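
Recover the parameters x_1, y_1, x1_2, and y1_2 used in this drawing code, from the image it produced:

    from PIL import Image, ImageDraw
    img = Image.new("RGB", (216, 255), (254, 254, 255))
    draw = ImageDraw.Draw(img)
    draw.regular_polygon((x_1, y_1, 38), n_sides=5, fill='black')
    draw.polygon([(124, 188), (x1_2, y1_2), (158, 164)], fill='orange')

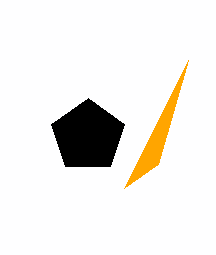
x_1 = 88
y_1 = 136
x1_2 = 188
y1_2 = 60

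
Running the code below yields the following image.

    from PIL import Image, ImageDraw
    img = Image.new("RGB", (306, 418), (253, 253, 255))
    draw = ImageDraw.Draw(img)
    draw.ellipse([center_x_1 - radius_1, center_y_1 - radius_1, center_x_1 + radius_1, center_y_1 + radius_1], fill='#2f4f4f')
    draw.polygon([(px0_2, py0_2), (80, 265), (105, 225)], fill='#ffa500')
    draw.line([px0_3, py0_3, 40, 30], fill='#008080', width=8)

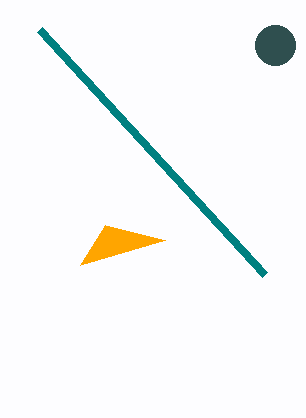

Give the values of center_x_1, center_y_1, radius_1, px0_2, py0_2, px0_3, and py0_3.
center_x_1 = 275
center_y_1 = 45
radius_1 = 20
px0_2 = 165
py0_2 = 240
px0_3 = 265
py0_3 = 275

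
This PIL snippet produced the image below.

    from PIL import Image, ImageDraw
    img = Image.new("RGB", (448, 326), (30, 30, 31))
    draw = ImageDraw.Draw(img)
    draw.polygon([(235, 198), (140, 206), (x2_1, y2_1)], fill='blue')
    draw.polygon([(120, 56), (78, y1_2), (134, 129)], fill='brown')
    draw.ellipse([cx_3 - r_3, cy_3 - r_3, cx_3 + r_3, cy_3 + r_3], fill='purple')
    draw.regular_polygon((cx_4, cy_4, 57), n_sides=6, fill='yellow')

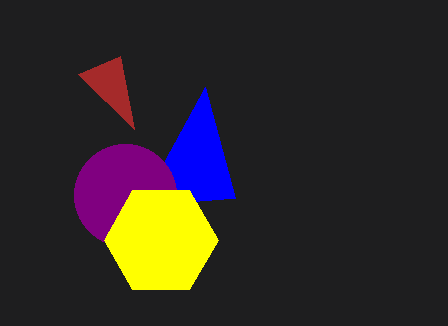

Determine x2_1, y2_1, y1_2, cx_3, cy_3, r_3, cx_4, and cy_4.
x2_1 = 205, y2_1 = 87, y1_2 = 74, cx_3 = 125, cy_3 = 195, r_3 = 51, cx_4 = 161, cy_4 = 240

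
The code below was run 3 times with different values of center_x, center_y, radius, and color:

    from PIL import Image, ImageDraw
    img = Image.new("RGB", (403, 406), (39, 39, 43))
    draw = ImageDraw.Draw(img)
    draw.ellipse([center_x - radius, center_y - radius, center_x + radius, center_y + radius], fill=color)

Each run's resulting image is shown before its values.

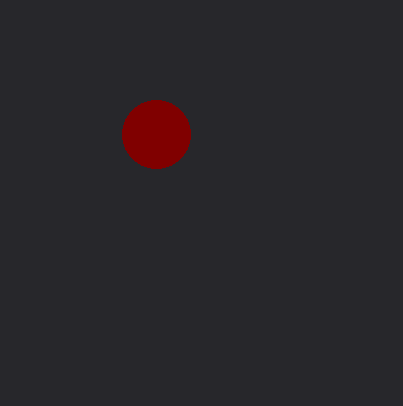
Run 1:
center_x = 156, center_y = 134, radius = 34, color = 'maroon'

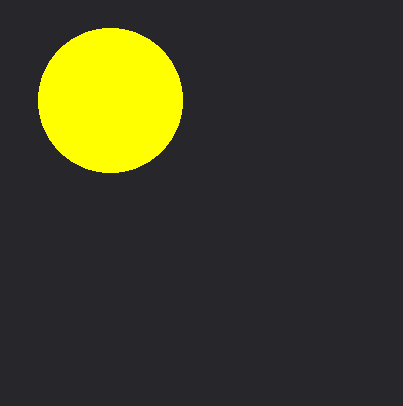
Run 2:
center_x = 110
center_y = 100
radius = 72
color = 'yellow'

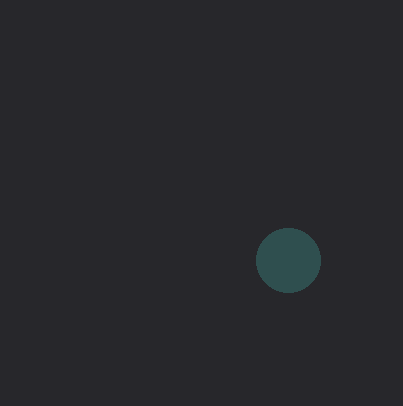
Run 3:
center_x = 288
center_y = 260
radius = 32
color = 'darkslategray'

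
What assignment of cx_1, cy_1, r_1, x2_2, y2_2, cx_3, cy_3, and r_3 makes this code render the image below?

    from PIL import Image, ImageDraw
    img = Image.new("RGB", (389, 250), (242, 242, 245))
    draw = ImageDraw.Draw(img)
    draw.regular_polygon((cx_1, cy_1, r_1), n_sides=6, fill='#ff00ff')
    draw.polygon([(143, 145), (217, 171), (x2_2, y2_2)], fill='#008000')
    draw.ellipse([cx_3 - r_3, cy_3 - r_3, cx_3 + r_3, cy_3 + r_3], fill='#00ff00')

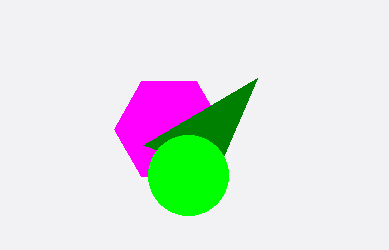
cx_1 = 169; cy_1 = 129; r_1 = 55; x2_2 = 257; y2_2 = 78; cx_3 = 188; cy_3 = 175; r_3 = 40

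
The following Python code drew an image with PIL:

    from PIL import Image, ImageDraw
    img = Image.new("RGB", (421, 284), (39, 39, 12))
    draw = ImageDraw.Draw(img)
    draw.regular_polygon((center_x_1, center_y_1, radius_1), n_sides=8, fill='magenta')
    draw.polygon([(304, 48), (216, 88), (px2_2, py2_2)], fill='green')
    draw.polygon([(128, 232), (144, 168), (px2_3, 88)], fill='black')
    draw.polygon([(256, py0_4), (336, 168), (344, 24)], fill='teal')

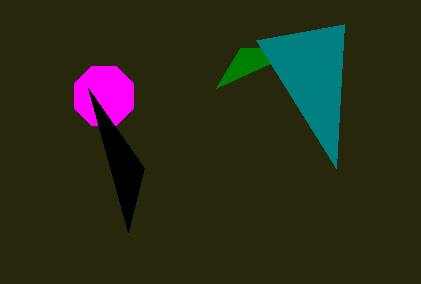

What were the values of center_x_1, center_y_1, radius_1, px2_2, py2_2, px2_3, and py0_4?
center_x_1 = 104, center_y_1 = 96, radius_1 = 32, px2_2 = 240, py2_2 = 48, px2_3 = 88, py0_4 = 40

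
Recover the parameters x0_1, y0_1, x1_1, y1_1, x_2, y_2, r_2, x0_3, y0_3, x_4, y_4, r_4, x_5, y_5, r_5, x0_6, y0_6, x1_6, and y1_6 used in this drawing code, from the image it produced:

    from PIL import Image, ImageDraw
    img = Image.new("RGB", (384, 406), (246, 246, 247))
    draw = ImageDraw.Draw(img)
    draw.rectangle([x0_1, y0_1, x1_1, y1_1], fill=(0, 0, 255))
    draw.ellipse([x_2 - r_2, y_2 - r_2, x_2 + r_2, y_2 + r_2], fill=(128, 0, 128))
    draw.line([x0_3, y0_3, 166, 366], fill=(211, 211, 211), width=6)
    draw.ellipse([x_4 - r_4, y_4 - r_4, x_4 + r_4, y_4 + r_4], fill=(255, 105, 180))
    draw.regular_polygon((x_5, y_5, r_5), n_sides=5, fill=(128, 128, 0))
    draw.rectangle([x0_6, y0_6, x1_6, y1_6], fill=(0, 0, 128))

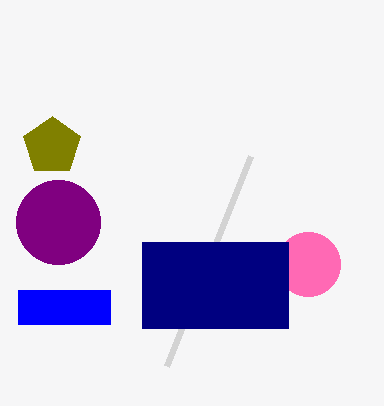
x0_1 = 18, y0_1 = 290, x1_1 = 110, y1_1 = 324, x_2 = 58, y_2 = 222, r_2 = 42, x0_3 = 250, y0_3 = 156, x_4 = 308, y_4 = 264, r_4 = 32, x_5 = 52, y_5 = 146, r_5 = 30, x0_6 = 142, y0_6 = 242, x1_6 = 288, y1_6 = 328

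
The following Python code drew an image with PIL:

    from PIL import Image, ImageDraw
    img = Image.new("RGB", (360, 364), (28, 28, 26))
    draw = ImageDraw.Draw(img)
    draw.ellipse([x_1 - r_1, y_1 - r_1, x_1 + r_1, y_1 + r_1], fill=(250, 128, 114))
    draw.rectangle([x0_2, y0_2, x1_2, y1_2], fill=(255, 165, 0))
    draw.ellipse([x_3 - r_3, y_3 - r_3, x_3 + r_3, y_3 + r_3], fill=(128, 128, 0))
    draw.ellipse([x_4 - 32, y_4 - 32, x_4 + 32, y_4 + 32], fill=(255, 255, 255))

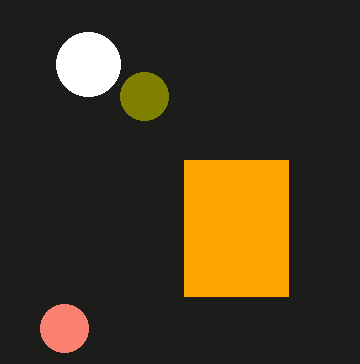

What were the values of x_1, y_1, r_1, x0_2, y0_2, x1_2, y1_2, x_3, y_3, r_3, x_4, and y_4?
x_1 = 64
y_1 = 328
r_1 = 24
x0_2 = 184
y0_2 = 160
x1_2 = 288
y1_2 = 296
x_3 = 144
y_3 = 96
r_3 = 24
x_4 = 88
y_4 = 64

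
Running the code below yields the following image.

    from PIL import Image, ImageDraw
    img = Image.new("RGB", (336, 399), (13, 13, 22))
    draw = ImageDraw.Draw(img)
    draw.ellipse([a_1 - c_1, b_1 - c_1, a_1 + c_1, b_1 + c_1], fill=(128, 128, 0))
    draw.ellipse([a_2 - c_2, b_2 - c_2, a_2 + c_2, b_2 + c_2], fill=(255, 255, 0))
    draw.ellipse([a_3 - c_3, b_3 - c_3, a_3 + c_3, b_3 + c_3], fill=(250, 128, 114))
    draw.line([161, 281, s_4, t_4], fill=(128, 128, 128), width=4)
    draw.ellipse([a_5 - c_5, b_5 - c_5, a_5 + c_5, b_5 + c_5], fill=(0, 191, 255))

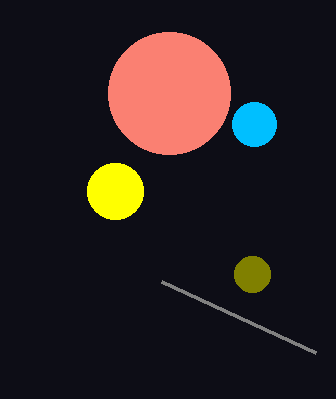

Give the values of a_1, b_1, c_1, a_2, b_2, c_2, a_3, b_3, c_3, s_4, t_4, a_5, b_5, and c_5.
a_1 = 252
b_1 = 274
c_1 = 18
a_2 = 115
b_2 = 191
c_2 = 28
a_3 = 169
b_3 = 93
c_3 = 61
s_4 = 315
t_4 = 352
a_5 = 254
b_5 = 124
c_5 = 22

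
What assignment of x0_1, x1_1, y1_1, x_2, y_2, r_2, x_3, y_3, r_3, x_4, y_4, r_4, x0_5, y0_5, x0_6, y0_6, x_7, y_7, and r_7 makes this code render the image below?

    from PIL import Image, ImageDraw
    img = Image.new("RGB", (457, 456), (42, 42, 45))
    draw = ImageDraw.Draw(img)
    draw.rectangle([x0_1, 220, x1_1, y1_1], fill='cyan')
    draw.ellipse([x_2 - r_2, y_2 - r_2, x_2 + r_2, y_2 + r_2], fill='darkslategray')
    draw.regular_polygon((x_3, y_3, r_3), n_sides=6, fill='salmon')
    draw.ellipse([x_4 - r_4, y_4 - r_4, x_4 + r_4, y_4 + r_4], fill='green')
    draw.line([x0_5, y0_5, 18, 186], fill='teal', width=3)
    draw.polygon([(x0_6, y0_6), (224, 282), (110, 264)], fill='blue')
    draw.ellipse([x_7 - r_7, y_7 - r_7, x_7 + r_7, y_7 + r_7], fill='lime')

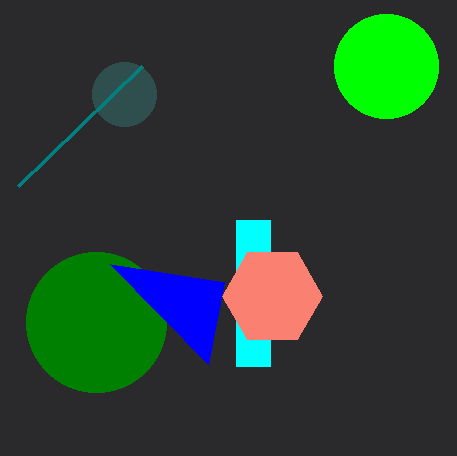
x0_1 = 236, x1_1 = 270, y1_1 = 366, x_2 = 124, y_2 = 94, r_2 = 32, x_3 = 272, y_3 = 296, r_3 = 50, x_4 = 96, y_4 = 322, r_4 = 70, x0_5 = 142, y0_5 = 66, x0_6 = 208, y0_6 = 364, x_7 = 386, y_7 = 66, r_7 = 52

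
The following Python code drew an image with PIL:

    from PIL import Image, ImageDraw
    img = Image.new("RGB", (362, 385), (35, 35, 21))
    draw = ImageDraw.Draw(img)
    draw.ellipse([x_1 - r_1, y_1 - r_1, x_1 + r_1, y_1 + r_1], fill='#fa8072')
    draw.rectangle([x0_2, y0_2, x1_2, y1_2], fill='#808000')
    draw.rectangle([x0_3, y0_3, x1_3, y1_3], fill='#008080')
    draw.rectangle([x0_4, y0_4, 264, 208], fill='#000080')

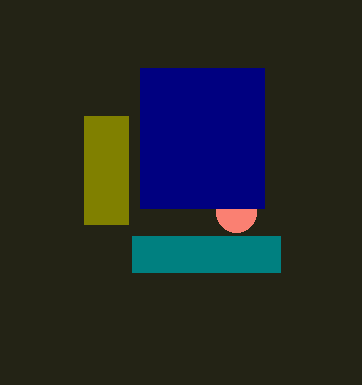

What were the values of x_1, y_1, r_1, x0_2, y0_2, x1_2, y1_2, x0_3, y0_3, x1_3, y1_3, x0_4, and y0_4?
x_1 = 236; y_1 = 212; r_1 = 20; x0_2 = 84; y0_2 = 116; x1_2 = 128; y1_2 = 224; x0_3 = 132; y0_3 = 236; x1_3 = 280; y1_3 = 272; x0_4 = 140; y0_4 = 68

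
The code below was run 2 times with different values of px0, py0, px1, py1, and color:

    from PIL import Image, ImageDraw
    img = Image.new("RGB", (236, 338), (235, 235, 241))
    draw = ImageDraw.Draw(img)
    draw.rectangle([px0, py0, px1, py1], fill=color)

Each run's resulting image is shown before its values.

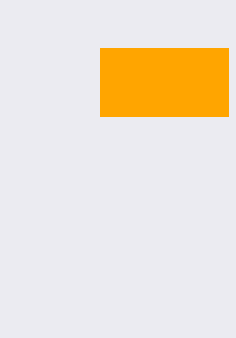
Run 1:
px0 = 100
py0 = 48
px1 = 228
py1 = 116
color = 'orange'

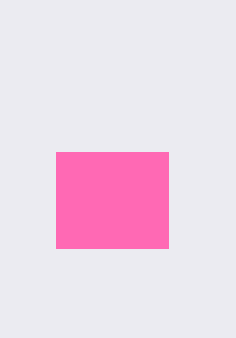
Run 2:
px0 = 56, py0 = 152, px1 = 168, py1 = 248, color = 'hotpink'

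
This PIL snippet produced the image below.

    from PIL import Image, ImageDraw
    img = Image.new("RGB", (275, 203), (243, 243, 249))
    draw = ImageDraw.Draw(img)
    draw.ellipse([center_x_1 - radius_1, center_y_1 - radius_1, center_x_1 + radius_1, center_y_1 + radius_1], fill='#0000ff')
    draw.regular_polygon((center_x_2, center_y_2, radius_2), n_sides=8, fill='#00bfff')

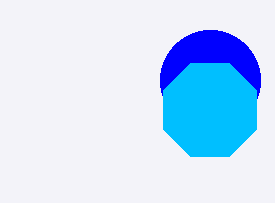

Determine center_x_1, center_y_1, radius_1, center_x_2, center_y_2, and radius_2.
center_x_1 = 210
center_y_1 = 80
radius_1 = 50
center_x_2 = 210
center_y_2 = 110
radius_2 = 50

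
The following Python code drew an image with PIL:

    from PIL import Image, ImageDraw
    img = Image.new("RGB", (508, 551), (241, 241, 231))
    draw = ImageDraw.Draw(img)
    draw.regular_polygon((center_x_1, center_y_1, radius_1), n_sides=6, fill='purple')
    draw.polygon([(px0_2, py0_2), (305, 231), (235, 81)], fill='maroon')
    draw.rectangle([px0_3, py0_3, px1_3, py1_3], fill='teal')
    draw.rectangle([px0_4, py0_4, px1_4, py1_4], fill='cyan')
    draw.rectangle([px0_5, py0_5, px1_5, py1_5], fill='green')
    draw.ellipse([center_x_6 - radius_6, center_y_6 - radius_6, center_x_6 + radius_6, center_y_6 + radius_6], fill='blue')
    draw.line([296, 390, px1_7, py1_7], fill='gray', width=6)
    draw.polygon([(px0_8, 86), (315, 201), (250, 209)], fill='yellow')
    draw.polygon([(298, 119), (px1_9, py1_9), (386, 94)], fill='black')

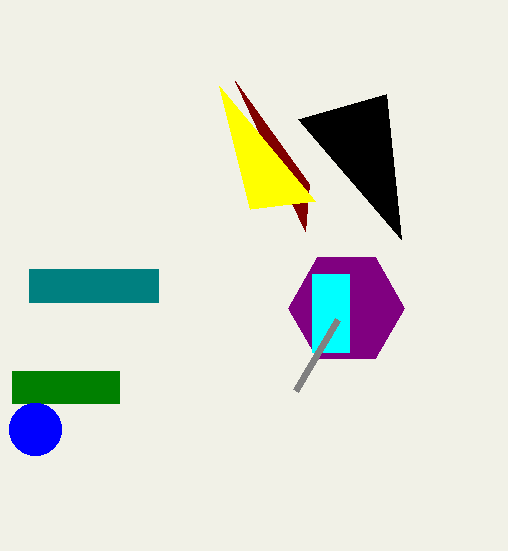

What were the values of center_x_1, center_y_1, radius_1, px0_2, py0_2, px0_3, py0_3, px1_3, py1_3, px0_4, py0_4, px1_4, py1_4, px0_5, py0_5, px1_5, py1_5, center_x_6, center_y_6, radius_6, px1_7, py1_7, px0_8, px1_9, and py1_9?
center_x_1 = 346, center_y_1 = 308, radius_1 = 58, px0_2 = 309, py0_2 = 184, px0_3 = 29, py0_3 = 269, px1_3 = 158, py1_3 = 302, px0_4 = 312, py0_4 = 274, px1_4 = 349, py1_4 = 352, px0_5 = 12, py0_5 = 371, px1_5 = 119, py1_5 = 403, center_x_6 = 35, center_y_6 = 429, radius_6 = 26, px1_7 = 338, py1_7 = 319, px0_8 = 219, px1_9 = 401, py1_9 = 239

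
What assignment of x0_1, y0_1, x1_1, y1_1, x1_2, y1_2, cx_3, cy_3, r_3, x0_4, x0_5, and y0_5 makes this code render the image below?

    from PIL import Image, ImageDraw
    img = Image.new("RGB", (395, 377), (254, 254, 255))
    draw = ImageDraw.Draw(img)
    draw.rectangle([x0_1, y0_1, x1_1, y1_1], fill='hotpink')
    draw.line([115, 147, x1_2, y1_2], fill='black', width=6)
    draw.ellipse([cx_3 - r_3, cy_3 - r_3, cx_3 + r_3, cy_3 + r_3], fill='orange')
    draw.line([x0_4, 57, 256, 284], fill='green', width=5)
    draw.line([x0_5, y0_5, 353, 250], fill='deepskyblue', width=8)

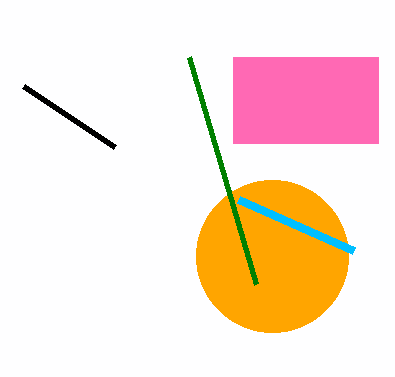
x0_1 = 233
y0_1 = 57
x1_1 = 378
y1_1 = 143
x1_2 = 24
y1_2 = 86
cx_3 = 272
cy_3 = 256
r_3 = 76
x0_4 = 189
x0_5 = 238
y0_5 = 199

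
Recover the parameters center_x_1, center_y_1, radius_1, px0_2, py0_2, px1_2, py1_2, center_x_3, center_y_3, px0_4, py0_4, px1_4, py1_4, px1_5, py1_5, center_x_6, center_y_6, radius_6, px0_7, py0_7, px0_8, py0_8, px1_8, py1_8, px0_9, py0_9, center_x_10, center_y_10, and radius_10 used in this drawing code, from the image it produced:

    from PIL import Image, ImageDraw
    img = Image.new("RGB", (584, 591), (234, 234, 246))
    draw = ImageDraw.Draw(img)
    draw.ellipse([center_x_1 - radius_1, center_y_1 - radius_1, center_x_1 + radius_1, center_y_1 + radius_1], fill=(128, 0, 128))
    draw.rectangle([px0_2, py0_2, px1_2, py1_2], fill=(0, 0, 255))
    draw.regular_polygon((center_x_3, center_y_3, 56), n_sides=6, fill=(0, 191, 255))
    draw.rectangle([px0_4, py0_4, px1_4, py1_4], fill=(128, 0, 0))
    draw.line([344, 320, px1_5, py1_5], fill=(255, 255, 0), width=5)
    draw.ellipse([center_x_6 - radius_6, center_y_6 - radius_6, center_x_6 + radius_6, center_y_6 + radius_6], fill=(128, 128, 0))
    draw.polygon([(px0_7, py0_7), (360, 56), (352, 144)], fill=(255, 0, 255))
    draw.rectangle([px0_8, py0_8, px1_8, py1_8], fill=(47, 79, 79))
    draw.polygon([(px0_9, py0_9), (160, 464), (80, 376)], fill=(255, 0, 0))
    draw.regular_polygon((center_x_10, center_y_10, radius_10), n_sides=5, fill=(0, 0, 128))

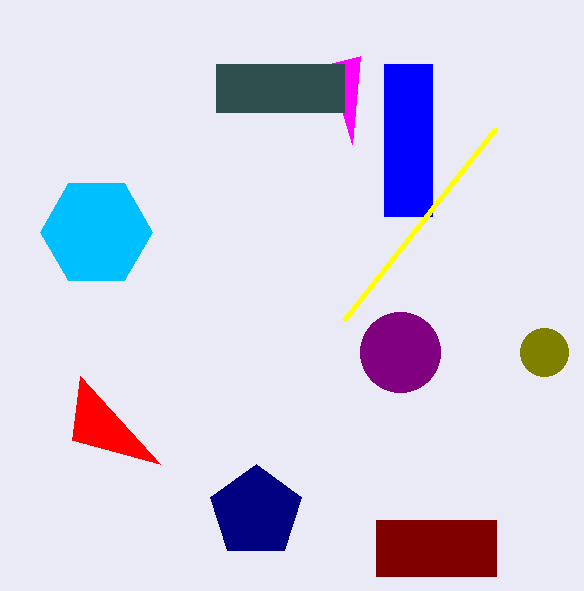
center_x_1 = 400
center_y_1 = 352
radius_1 = 40
px0_2 = 384
py0_2 = 64
px1_2 = 432
py1_2 = 216
center_x_3 = 96
center_y_3 = 232
px0_4 = 376
py0_4 = 520
px1_4 = 496
py1_4 = 576
px1_5 = 496
py1_5 = 128
center_x_6 = 544
center_y_6 = 352
radius_6 = 24
px0_7 = 328
py0_7 = 64
px0_8 = 216
py0_8 = 64
px1_8 = 344
py1_8 = 112
px0_9 = 72
py0_9 = 440
center_x_10 = 256
center_y_10 = 512
radius_10 = 48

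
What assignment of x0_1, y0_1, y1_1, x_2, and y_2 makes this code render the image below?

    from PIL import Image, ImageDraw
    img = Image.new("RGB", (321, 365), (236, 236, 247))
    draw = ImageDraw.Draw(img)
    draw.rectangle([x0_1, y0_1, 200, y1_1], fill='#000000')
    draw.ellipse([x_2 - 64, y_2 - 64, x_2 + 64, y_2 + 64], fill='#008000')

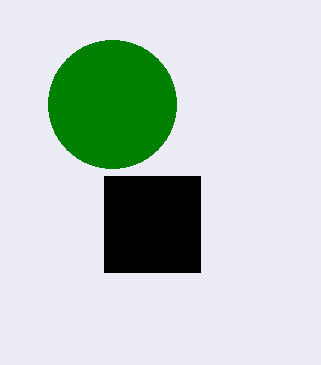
x0_1 = 104
y0_1 = 176
y1_1 = 272
x_2 = 112
y_2 = 104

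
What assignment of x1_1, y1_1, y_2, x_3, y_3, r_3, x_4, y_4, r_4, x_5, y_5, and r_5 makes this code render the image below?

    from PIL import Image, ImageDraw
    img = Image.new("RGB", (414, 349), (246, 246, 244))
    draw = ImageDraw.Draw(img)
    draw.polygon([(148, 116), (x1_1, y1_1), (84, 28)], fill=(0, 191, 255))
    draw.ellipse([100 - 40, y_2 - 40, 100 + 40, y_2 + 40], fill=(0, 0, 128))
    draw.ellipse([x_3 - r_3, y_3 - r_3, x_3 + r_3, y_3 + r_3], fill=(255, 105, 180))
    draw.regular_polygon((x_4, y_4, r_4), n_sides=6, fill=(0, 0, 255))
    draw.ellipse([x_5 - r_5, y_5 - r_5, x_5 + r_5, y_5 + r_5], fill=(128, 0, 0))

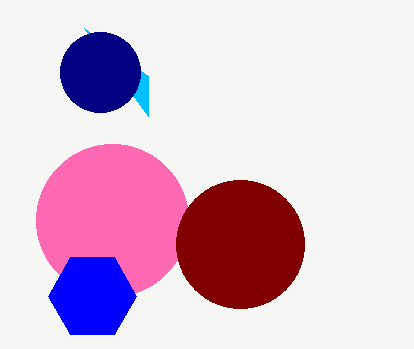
x1_1 = 148
y1_1 = 76
y_2 = 72
x_3 = 112
y_3 = 220
r_3 = 76
x_4 = 92
y_4 = 296
r_4 = 44
x_5 = 240
y_5 = 244
r_5 = 64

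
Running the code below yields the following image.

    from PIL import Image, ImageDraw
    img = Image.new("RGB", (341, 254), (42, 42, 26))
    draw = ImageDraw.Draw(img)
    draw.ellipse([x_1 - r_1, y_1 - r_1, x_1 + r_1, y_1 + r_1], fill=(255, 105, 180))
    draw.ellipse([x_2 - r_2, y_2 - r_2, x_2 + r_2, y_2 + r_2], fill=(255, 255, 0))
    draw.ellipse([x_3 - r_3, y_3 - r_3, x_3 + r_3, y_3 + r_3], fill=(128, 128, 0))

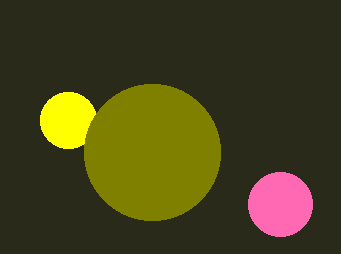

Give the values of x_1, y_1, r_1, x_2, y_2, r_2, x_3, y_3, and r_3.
x_1 = 280, y_1 = 204, r_1 = 32, x_2 = 68, y_2 = 120, r_2 = 28, x_3 = 152, y_3 = 152, r_3 = 68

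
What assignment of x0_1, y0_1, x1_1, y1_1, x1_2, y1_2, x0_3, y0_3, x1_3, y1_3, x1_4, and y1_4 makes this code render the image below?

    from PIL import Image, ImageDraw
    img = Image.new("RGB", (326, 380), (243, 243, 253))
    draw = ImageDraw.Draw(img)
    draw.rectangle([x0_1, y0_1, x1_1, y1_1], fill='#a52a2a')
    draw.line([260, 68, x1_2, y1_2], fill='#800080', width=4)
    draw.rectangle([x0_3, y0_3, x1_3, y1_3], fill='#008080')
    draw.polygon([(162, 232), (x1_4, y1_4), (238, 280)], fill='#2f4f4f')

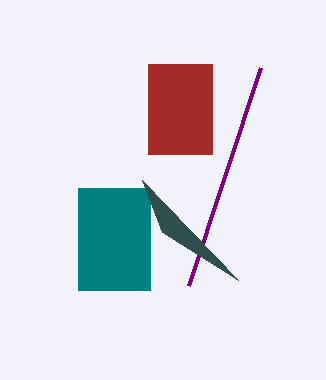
x0_1 = 148; y0_1 = 64; x1_1 = 212; y1_1 = 154; x1_2 = 188; y1_2 = 286; x0_3 = 78; y0_3 = 188; x1_3 = 150; y1_3 = 290; x1_4 = 142; y1_4 = 180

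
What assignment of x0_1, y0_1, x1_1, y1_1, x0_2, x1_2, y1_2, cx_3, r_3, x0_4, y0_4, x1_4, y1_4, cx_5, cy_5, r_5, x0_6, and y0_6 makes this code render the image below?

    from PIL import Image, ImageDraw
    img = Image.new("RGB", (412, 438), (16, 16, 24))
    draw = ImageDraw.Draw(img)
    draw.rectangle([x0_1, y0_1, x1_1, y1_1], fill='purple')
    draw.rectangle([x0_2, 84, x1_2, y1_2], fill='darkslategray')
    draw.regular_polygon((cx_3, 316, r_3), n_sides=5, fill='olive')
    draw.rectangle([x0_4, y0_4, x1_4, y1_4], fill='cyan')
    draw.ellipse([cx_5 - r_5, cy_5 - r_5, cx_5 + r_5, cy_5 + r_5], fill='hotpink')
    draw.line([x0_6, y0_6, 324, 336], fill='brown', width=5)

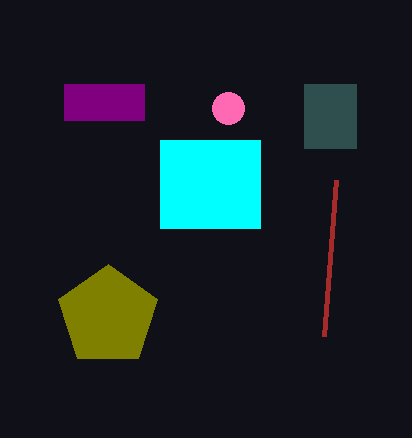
x0_1 = 64, y0_1 = 84, x1_1 = 144, y1_1 = 120, x0_2 = 304, x1_2 = 356, y1_2 = 148, cx_3 = 108, r_3 = 52, x0_4 = 160, y0_4 = 140, x1_4 = 260, y1_4 = 228, cx_5 = 228, cy_5 = 108, r_5 = 16, x0_6 = 336, y0_6 = 180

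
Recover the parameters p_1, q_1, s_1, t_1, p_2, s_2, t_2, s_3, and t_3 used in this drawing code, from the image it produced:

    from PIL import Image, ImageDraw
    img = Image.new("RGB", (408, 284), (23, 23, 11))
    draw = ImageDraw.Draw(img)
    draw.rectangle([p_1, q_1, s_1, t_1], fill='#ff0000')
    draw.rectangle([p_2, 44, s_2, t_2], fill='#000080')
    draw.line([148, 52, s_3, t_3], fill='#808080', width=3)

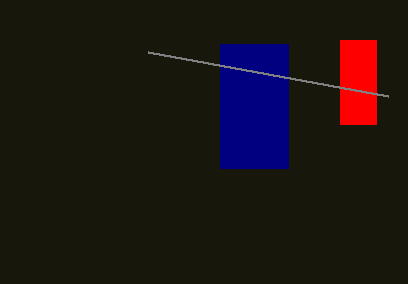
p_1 = 340
q_1 = 40
s_1 = 376
t_1 = 124
p_2 = 220
s_2 = 288
t_2 = 168
s_3 = 388
t_3 = 96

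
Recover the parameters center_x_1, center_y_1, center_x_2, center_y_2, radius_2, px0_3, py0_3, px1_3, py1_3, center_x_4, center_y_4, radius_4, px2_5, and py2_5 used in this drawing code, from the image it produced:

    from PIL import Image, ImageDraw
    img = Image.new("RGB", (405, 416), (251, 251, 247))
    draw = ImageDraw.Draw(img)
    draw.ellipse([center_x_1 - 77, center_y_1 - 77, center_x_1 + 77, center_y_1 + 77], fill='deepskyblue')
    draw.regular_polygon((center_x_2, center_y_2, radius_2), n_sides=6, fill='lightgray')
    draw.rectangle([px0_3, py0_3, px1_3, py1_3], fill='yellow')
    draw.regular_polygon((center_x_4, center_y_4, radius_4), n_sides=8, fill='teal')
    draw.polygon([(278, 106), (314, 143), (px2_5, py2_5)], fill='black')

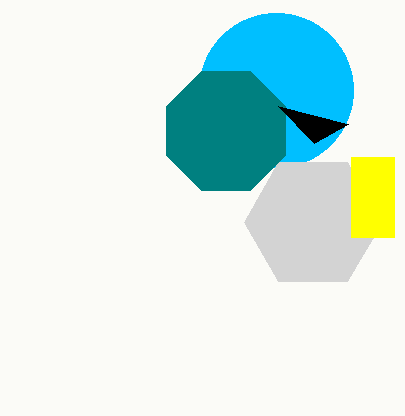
center_x_1 = 276; center_y_1 = 90; center_x_2 = 313; center_y_2 = 222; radius_2 = 69; px0_3 = 351; py0_3 = 157; px1_3 = 394; py1_3 = 237; center_x_4 = 226; center_y_4 = 131; radius_4 = 64; px2_5 = 348; py2_5 = 124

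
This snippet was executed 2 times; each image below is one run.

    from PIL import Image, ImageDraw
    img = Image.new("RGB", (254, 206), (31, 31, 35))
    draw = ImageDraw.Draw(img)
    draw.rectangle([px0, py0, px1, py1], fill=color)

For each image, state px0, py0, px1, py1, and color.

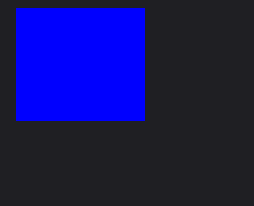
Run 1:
px0 = 16
py0 = 8
px1 = 144
py1 = 120
color = 'blue'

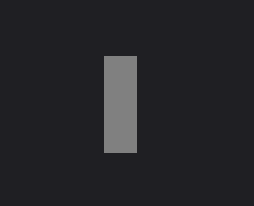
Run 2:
px0 = 104
py0 = 56
px1 = 136
py1 = 152
color = 'gray'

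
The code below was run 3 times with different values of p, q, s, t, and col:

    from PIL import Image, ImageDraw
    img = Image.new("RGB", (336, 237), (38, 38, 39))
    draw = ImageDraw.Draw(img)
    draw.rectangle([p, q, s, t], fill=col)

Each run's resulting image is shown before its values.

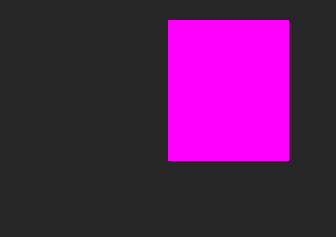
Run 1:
p = 168; q = 20; s = 288; t = 160; col = 'magenta'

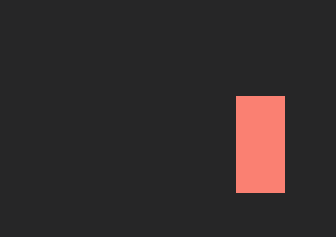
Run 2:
p = 236, q = 96, s = 284, t = 192, col = 'salmon'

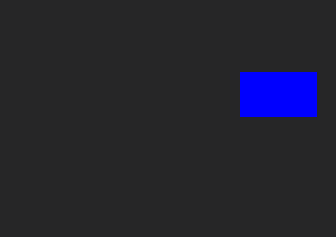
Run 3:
p = 240; q = 72; s = 316; t = 116; col = 'blue'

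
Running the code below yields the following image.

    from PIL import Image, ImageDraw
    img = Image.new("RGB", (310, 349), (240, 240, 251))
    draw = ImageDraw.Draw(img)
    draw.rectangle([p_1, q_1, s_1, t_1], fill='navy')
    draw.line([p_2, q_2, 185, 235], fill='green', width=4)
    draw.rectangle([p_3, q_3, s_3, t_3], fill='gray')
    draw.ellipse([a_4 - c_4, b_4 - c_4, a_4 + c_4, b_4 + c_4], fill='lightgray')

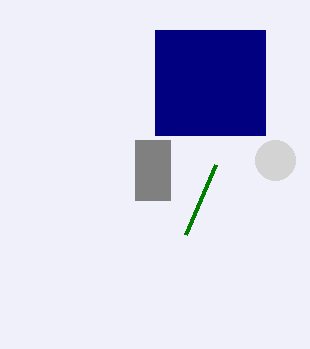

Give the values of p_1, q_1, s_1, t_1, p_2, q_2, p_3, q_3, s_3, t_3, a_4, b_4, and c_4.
p_1 = 155, q_1 = 30, s_1 = 265, t_1 = 135, p_2 = 215, q_2 = 165, p_3 = 135, q_3 = 140, s_3 = 170, t_3 = 200, a_4 = 275, b_4 = 160, c_4 = 20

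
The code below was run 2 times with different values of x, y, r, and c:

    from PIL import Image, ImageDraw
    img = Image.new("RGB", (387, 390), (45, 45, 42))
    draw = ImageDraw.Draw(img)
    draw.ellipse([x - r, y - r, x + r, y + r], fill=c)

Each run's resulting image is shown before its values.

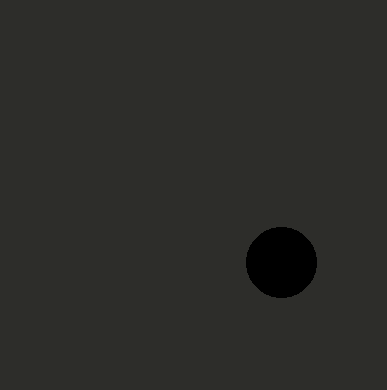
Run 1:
x = 281
y = 262
r = 35
c = 'black'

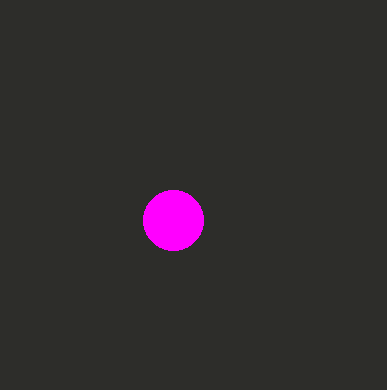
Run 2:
x = 173, y = 220, r = 30, c = 'magenta'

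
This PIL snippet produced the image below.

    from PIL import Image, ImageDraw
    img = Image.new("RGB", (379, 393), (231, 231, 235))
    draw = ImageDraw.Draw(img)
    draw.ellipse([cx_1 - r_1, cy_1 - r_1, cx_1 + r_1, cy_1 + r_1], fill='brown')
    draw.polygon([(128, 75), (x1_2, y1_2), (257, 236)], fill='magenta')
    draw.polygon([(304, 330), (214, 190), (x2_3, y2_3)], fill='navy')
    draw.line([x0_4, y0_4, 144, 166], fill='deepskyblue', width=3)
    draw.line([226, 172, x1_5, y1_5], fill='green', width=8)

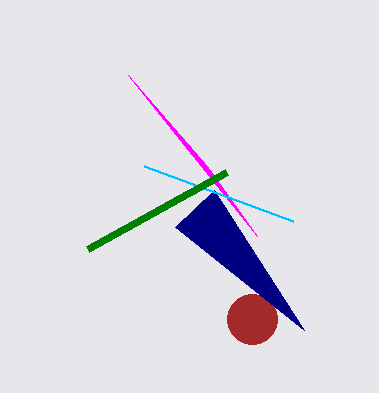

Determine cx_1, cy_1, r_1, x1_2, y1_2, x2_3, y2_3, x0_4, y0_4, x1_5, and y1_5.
cx_1 = 252, cy_1 = 319, r_1 = 25, x1_2 = 207, y1_2 = 166, x2_3 = 175, y2_3 = 227, x0_4 = 293, y0_4 = 221, x1_5 = 87, y1_5 = 249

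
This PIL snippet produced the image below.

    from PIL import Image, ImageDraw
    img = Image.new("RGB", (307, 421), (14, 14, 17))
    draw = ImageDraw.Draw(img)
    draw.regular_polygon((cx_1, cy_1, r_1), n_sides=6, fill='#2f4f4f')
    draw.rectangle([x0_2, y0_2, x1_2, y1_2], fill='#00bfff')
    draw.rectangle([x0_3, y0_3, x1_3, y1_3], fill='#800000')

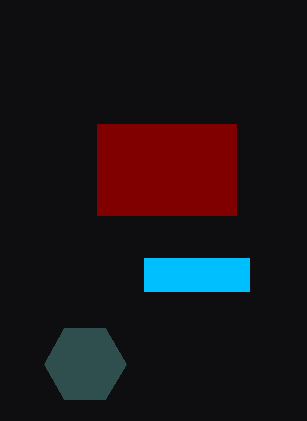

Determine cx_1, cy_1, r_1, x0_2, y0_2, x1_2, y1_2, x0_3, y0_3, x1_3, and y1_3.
cx_1 = 85
cy_1 = 364
r_1 = 41
x0_2 = 144
y0_2 = 258
x1_2 = 249
y1_2 = 291
x0_3 = 97
y0_3 = 124
x1_3 = 236
y1_3 = 215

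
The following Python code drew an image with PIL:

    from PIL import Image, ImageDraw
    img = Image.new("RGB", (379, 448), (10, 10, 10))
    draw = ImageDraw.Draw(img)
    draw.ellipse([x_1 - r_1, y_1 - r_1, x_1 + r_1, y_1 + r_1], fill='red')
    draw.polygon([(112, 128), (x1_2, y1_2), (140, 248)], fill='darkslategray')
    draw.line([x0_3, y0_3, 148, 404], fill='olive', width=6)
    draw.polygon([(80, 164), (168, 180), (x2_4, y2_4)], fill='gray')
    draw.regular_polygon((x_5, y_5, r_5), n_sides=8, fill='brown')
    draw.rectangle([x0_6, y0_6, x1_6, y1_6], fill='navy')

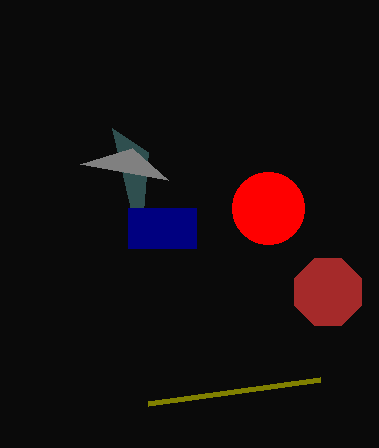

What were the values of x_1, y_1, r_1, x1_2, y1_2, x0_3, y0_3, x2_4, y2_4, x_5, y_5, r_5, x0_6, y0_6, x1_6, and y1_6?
x_1 = 268, y_1 = 208, r_1 = 36, x1_2 = 148, y1_2 = 152, x0_3 = 320, y0_3 = 380, x2_4 = 132, y2_4 = 148, x_5 = 328, y_5 = 292, r_5 = 36, x0_6 = 128, y0_6 = 208, x1_6 = 196, y1_6 = 248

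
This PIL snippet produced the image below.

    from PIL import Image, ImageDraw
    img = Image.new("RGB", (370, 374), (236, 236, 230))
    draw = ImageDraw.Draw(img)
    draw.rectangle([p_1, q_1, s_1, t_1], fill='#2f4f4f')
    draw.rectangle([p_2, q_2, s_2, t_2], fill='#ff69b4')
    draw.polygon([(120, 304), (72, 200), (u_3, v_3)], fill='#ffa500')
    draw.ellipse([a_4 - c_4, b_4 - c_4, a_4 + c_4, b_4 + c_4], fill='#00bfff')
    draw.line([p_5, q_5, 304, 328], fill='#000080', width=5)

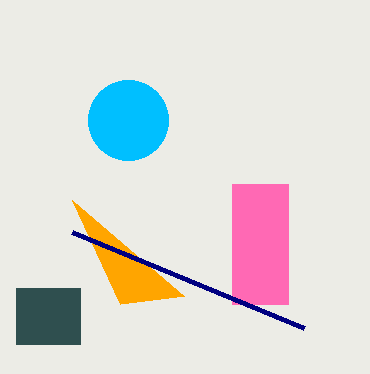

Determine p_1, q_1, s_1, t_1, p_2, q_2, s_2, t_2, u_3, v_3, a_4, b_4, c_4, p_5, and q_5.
p_1 = 16
q_1 = 288
s_1 = 80
t_1 = 344
p_2 = 232
q_2 = 184
s_2 = 288
t_2 = 304
u_3 = 184
v_3 = 296
a_4 = 128
b_4 = 120
c_4 = 40
p_5 = 72
q_5 = 232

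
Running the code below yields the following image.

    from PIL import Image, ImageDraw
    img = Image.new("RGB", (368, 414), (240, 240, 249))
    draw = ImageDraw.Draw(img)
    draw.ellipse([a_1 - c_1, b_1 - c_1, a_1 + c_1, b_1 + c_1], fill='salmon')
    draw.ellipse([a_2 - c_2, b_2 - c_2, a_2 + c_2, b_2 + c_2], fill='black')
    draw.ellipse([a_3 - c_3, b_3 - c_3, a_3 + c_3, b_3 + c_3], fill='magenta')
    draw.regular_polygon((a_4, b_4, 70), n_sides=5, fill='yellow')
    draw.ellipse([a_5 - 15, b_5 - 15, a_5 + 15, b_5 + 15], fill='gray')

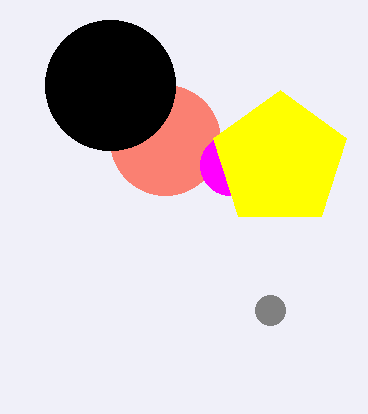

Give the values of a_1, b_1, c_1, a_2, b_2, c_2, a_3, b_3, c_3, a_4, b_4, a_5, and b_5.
a_1 = 165; b_1 = 140; c_1 = 55; a_2 = 110; b_2 = 85; c_2 = 65; a_3 = 230; b_3 = 165; c_3 = 30; a_4 = 280; b_4 = 160; a_5 = 270; b_5 = 310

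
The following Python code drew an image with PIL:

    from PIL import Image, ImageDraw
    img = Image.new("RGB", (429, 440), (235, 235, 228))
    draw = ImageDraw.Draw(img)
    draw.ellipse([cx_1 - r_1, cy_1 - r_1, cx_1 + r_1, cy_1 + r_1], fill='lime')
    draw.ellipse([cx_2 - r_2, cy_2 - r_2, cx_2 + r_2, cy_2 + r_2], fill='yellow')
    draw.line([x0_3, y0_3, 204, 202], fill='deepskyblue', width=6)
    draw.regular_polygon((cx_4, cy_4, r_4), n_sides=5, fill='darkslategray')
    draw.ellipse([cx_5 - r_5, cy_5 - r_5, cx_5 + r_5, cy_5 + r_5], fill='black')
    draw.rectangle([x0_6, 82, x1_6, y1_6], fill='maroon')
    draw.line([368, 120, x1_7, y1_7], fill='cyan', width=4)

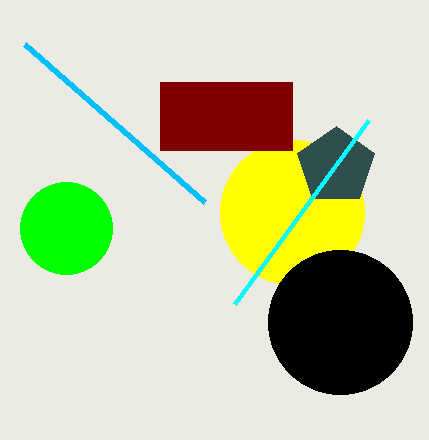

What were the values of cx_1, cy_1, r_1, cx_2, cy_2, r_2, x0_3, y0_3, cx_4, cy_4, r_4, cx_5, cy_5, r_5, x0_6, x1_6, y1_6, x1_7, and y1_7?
cx_1 = 66; cy_1 = 228; r_1 = 46; cx_2 = 292; cy_2 = 212; r_2 = 72; x0_3 = 24; y0_3 = 44; cx_4 = 336; cy_4 = 166; r_4 = 40; cx_5 = 340; cy_5 = 322; r_5 = 72; x0_6 = 160; x1_6 = 292; y1_6 = 150; x1_7 = 234; y1_7 = 304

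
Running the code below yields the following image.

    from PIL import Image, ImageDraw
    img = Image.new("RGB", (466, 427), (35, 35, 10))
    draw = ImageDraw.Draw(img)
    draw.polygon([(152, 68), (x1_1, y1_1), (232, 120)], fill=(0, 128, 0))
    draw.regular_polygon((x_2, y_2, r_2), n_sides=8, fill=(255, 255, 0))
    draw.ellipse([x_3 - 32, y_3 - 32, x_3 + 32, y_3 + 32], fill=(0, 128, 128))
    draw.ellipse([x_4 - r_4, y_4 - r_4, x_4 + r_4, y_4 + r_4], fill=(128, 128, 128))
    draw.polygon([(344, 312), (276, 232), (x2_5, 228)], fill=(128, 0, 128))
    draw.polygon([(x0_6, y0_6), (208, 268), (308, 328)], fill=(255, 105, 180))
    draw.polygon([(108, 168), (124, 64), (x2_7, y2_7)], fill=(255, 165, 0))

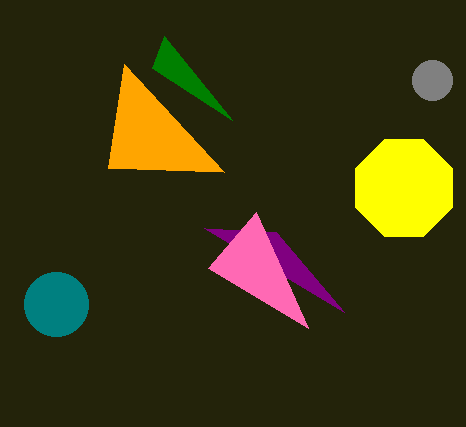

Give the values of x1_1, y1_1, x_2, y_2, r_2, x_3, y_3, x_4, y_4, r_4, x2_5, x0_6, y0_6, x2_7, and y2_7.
x1_1 = 164, y1_1 = 36, x_2 = 404, y_2 = 188, r_2 = 52, x_3 = 56, y_3 = 304, x_4 = 432, y_4 = 80, r_4 = 20, x2_5 = 204, x0_6 = 256, y0_6 = 212, x2_7 = 224, y2_7 = 172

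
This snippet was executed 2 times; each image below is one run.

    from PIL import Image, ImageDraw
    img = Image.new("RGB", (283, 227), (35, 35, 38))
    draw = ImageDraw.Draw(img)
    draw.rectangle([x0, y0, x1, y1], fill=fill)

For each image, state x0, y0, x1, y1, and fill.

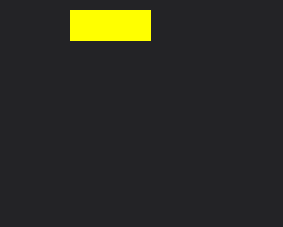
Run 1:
x0 = 70, y0 = 10, x1 = 150, y1 = 40, fill = 'yellow'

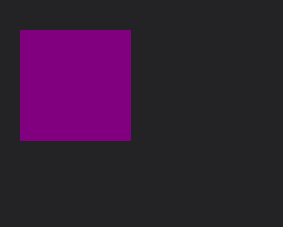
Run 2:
x0 = 20, y0 = 30, x1 = 130, y1 = 140, fill = 'purple'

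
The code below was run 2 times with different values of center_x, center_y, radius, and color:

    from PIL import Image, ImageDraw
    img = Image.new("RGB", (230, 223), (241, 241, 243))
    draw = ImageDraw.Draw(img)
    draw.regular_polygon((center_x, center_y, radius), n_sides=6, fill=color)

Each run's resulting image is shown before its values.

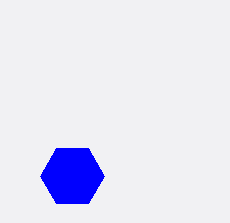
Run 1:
center_x = 72; center_y = 176; radius = 32; color = 'blue'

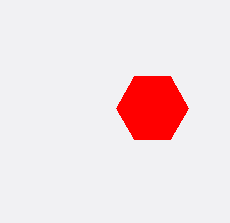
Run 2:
center_x = 152
center_y = 108
radius = 36
color = 'red'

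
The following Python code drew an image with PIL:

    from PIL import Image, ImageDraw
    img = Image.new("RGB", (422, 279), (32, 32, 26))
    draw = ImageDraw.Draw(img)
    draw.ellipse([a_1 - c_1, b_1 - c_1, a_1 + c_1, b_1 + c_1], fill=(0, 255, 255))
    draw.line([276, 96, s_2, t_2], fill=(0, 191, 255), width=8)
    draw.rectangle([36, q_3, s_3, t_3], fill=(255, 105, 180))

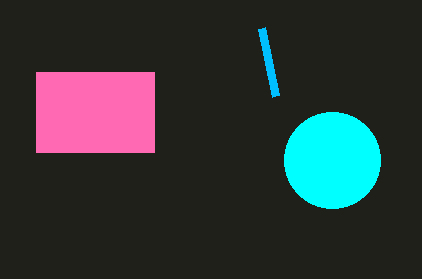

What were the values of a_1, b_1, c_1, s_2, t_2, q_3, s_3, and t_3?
a_1 = 332
b_1 = 160
c_1 = 48
s_2 = 262
t_2 = 28
q_3 = 72
s_3 = 154
t_3 = 152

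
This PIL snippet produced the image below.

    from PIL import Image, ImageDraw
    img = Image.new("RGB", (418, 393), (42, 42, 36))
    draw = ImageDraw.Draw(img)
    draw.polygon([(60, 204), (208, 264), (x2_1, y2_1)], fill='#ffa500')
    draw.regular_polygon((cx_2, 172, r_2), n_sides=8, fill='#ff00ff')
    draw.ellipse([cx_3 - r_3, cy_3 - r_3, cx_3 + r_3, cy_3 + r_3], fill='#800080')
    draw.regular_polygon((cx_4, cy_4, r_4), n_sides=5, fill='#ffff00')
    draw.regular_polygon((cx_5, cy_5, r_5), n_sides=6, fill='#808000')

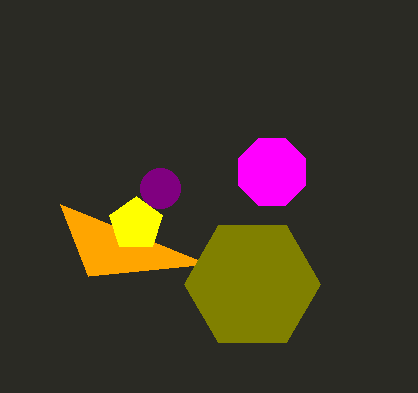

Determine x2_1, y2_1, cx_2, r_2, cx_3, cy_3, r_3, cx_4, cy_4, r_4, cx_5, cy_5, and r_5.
x2_1 = 88
y2_1 = 276
cx_2 = 272
r_2 = 36
cx_3 = 160
cy_3 = 188
r_3 = 20
cx_4 = 136
cy_4 = 224
r_4 = 28
cx_5 = 252
cy_5 = 284
r_5 = 68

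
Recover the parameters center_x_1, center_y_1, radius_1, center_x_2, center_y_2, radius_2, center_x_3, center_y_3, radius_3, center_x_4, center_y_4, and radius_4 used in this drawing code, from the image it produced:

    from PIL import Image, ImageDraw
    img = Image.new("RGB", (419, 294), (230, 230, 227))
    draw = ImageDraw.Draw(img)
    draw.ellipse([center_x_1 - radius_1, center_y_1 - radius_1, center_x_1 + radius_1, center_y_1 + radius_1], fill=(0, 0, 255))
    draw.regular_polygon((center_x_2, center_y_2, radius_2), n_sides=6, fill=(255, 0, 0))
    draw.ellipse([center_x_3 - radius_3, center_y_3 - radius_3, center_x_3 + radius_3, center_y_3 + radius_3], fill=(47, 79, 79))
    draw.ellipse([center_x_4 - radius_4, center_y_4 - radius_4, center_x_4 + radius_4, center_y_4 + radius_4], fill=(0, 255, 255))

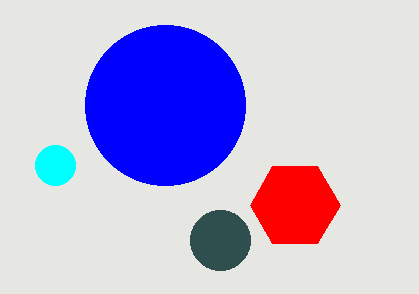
center_x_1 = 165, center_y_1 = 105, radius_1 = 80, center_x_2 = 295, center_y_2 = 205, radius_2 = 45, center_x_3 = 220, center_y_3 = 240, radius_3 = 30, center_x_4 = 55, center_y_4 = 165, radius_4 = 20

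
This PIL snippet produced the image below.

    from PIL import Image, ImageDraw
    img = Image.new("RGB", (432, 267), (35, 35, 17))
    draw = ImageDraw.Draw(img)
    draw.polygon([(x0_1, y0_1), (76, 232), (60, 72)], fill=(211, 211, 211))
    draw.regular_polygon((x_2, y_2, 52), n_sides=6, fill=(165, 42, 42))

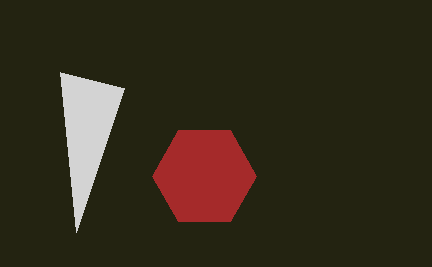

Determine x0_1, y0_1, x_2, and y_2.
x0_1 = 124
y0_1 = 88
x_2 = 204
y_2 = 176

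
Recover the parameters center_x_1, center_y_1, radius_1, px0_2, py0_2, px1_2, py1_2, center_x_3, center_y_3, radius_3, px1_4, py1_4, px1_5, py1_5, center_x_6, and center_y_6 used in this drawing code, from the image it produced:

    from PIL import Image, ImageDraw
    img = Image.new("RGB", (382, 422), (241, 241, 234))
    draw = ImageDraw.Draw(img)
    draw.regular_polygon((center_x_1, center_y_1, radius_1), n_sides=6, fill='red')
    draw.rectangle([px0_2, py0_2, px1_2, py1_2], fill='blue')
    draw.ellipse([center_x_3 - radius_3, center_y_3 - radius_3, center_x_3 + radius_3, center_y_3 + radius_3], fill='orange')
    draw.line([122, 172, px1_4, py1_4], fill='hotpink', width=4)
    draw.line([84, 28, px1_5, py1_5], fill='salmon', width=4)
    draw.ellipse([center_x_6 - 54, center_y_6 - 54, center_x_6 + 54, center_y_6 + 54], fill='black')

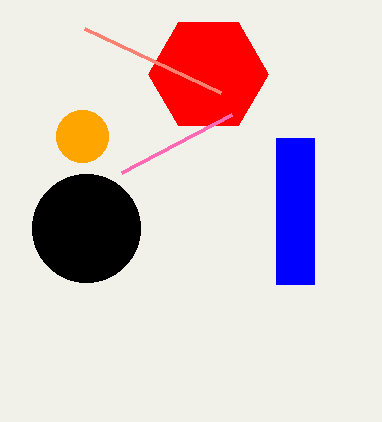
center_x_1 = 208, center_y_1 = 74, radius_1 = 60, px0_2 = 276, py0_2 = 138, px1_2 = 314, py1_2 = 284, center_x_3 = 82, center_y_3 = 136, radius_3 = 26, px1_4 = 232, py1_4 = 114, px1_5 = 220, py1_5 = 92, center_x_6 = 86, center_y_6 = 228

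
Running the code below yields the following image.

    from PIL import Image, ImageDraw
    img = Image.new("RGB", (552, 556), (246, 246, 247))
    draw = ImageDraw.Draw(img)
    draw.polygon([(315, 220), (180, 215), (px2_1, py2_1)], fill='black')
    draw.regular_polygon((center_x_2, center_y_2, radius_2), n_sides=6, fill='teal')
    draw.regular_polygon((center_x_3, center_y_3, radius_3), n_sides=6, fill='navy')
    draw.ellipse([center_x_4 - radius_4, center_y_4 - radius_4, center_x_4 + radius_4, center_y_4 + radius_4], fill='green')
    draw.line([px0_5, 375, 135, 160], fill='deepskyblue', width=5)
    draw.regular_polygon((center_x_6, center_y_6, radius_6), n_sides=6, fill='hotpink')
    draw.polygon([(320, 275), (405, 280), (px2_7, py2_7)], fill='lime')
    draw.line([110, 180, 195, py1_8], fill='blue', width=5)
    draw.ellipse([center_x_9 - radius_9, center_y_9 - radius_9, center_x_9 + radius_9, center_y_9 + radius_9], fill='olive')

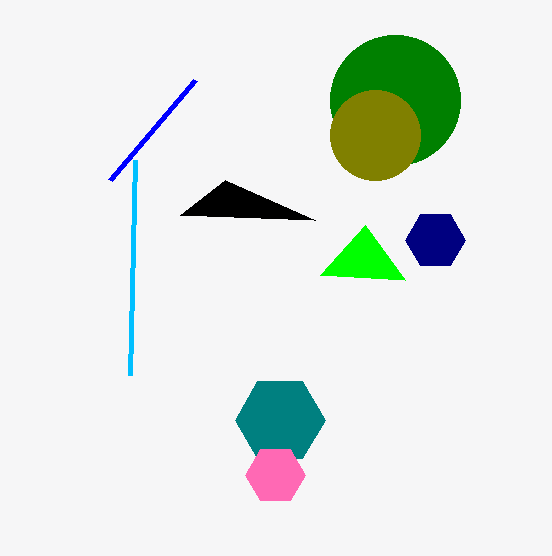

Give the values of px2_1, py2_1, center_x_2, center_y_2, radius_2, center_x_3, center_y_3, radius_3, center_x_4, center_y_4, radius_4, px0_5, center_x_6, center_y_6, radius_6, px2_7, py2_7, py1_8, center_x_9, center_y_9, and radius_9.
px2_1 = 225
py2_1 = 180
center_x_2 = 280
center_y_2 = 420
radius_2 = 45
center_x_3 = 435
center_y_3 = 240
radius_3 = 30
center_x_4 = 395
center_y_4 = 100
radius_4 = 65
px0_5 = 130
center_x_6 = 275
center_y_6 = 475
radius_6 = 30
px2_7 = 365
py2_7 = 225
py1_8 = 80
center_x_9 = 375
center_y_9 = 135
radius_9 = 45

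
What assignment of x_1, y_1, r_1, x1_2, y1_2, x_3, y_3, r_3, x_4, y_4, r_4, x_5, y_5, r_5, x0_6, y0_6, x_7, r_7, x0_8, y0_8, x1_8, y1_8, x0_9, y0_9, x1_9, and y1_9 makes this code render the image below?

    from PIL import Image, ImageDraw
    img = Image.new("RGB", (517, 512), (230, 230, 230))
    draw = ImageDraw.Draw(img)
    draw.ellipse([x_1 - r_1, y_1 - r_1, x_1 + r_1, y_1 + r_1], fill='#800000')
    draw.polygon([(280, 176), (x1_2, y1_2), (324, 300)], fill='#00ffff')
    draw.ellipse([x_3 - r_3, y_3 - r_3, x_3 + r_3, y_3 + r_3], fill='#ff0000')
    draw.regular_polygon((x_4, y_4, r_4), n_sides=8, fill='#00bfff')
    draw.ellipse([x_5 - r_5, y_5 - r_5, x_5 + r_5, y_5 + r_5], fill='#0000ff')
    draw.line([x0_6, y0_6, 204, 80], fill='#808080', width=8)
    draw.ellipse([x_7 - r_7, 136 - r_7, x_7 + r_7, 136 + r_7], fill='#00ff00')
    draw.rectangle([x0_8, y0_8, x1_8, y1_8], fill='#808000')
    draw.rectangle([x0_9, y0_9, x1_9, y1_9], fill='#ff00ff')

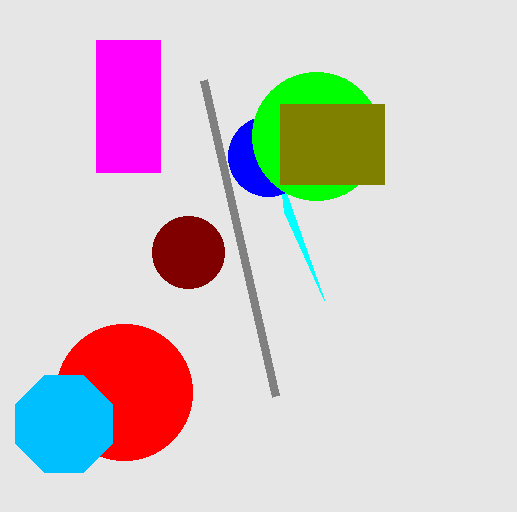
x_1 = 188
y_1 = 252
r_1 = 36
x1_2 = 284
y1_2 = 212
x_3 = 124
y_3 = 392
r_3 = 68
x_4 = 64
y_4 = 424
r_4 = 52
x_5 = 268
y_5 = 156
r_5 = 40
x0_6 = 276
y0_6 = 396
x_7 = 316
r_7 = 64
x0_8 = 280
y0_8 = 104
x1_8 = 384
y1_8 = 184
x0_9 = 96
y0_9 = 40
x1_9 = 160
y1_9 = 172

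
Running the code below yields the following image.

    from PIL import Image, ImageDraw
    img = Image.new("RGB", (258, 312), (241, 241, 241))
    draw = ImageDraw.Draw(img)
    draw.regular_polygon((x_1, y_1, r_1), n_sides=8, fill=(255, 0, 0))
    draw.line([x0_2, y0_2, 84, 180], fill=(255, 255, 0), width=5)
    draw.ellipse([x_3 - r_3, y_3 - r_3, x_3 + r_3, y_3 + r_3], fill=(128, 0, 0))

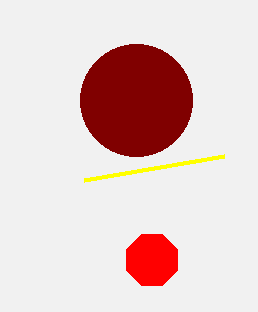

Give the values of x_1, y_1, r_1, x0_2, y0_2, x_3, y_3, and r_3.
x_1 = 152, y_1 = 260, r_1 = 28, x0_2 = 224, y0_2 = 156, x_3 = 136, y_3 = 100, r_3 = 56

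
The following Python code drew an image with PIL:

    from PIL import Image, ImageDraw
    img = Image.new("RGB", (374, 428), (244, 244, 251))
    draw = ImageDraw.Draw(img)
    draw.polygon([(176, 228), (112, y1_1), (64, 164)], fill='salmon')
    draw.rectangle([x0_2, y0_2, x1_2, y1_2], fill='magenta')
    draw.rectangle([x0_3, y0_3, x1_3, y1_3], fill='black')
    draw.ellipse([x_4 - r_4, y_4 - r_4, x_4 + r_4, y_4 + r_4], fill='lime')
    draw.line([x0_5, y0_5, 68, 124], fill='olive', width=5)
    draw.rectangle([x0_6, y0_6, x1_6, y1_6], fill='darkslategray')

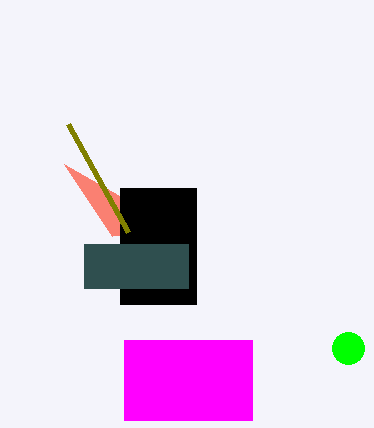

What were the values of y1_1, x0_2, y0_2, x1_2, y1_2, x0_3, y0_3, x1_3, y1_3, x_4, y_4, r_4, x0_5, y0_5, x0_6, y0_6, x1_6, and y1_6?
y1_1 = 236, x0_2 = 124, y0_2 = 340, x1_2 = 252, y1_2 = 420, x0_3 = 120, y0_3 = 188, x1_3 = 196, y1_3 = 304, x_4 = 348, y_4 = 348, r_4 = 16, x0_5 = 128, y0_5 = 232, x0_6 = 84, y0_6 = 244, x1_6 = 188, y1_6 = 288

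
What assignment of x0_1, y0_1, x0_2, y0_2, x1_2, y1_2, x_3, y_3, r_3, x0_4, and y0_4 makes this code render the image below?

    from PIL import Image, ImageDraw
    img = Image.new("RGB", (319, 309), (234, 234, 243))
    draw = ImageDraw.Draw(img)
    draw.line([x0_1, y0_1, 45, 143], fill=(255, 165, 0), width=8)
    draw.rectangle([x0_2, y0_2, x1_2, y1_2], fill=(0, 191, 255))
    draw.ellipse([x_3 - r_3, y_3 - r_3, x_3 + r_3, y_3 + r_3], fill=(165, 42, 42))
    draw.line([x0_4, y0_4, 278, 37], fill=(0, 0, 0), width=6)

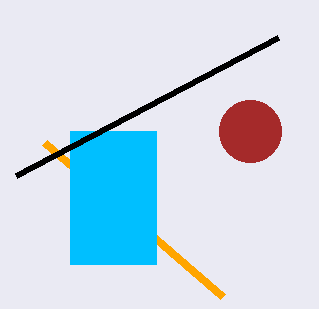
x0_1 = 223
y0_1 = 297
x0_2 = 70
y0_2 = 131
x1_2 = 156
y1_2 = 264
x_3 = 250
y_3 = 131
r_3 = 31
x0_4 = 16
y0_4 = 175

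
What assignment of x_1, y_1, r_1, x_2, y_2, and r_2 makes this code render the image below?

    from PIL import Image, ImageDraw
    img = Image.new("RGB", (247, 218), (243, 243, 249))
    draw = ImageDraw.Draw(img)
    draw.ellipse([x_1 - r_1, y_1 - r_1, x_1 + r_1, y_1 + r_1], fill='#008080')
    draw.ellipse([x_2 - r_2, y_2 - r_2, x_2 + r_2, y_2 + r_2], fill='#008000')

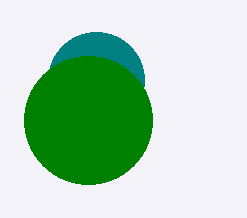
x_1 = 96, y_1 = 80, r_1 = 48, x_2 = 88, y_2 = 120, r_2 = 64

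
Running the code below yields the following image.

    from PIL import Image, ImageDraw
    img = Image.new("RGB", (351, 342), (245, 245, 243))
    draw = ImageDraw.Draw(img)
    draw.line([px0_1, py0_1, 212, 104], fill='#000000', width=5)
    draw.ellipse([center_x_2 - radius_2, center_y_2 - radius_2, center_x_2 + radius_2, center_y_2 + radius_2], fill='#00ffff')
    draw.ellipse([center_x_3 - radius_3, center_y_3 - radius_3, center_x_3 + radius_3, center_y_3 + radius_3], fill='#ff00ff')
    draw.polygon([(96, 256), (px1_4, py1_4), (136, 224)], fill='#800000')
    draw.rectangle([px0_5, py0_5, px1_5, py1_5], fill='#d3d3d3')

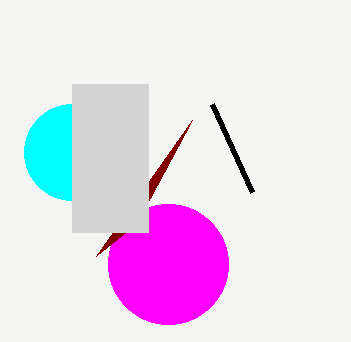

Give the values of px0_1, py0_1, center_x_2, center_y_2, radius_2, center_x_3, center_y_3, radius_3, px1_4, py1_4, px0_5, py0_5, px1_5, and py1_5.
px0_1 = 252; py0_1 = 192; center_x_2 = 72; center_y_2 = 152; radius_2 = 48; center_x_3 = 168; center_y_3 = 264; radius_3 = 60; px1_4 = 192; py1_4 = 120; px0_5 = 72; py0_5 = 84; px1_5 = 148; py1_5 = 232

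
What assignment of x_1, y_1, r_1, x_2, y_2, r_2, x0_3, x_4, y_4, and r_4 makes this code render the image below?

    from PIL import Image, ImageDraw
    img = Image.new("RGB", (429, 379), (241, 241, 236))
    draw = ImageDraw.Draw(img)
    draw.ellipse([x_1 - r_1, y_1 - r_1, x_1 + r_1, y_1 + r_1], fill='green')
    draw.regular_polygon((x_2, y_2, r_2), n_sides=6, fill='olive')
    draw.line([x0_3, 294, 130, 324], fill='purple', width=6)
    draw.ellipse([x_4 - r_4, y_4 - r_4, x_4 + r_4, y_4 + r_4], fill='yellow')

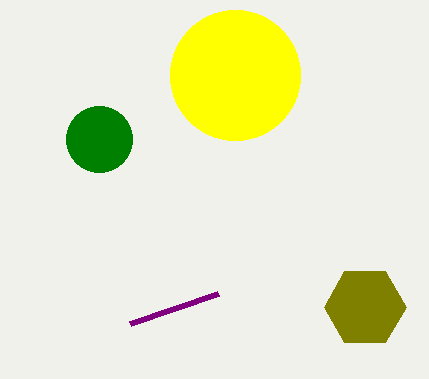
x_1 = 99, y_1 = 139, r_1 = 33, x_2 = 365, y_2 = 307, r_2 = 41, x0_3 = 218, x_4 = 235, y_4 = 75, r_4 = 65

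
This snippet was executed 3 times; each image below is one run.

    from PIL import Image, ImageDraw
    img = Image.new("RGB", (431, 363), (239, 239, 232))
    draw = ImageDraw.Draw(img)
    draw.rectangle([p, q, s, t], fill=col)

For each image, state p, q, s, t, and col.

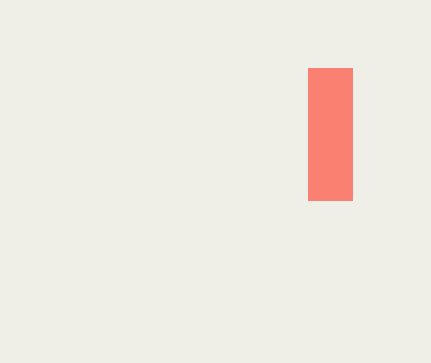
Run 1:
p = 308; q = 68; s = 352; t = 200; col = 'salmon'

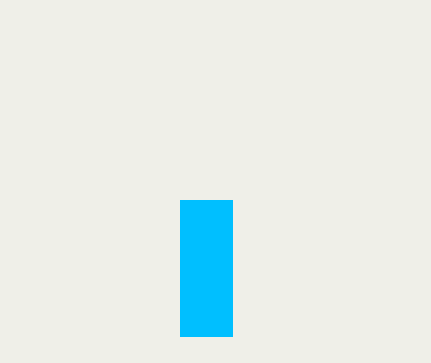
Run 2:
p = 180
q = 200
s = 232
t = 336
col = 'deepskyblue'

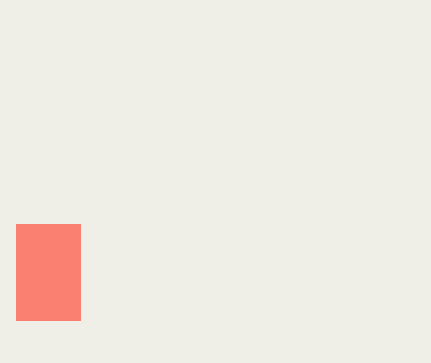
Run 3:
p = 16; q = 224; s = 80; t = 320; col = 'salmon'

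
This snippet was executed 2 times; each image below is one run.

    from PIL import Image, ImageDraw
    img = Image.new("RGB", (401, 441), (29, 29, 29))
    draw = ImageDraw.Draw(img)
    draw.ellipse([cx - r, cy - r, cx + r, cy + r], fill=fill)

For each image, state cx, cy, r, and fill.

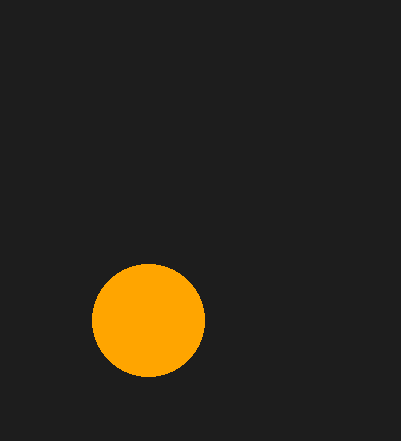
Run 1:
cx = 148, cy = 320, r = 56, fill = 'orange'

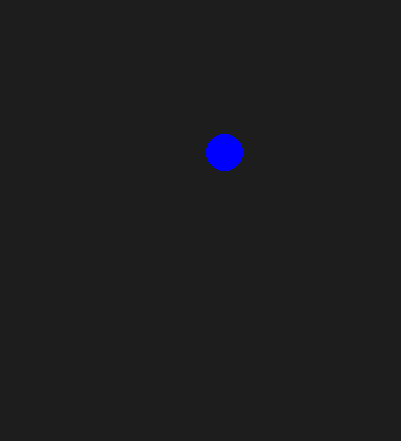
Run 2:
cx = 224; cy = 152; r = 18; fill = 'blue'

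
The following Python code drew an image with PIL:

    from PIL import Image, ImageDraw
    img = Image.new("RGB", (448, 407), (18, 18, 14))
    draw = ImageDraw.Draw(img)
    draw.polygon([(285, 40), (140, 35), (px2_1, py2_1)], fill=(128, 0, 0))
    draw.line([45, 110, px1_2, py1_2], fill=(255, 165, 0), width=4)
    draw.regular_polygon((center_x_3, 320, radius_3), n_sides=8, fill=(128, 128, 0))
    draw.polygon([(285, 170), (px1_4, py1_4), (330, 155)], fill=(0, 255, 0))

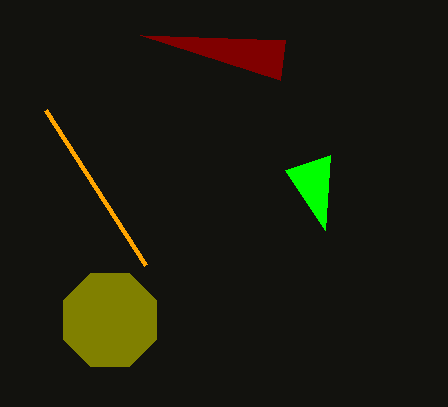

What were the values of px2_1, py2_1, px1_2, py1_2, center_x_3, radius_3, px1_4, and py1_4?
px2_1 = 280, py2_1 = 80, px1_2 = 145, py1_2 = 265, center_x_3 = 110, radius_3 = 50, px1_4 = 325, py1_4 = 230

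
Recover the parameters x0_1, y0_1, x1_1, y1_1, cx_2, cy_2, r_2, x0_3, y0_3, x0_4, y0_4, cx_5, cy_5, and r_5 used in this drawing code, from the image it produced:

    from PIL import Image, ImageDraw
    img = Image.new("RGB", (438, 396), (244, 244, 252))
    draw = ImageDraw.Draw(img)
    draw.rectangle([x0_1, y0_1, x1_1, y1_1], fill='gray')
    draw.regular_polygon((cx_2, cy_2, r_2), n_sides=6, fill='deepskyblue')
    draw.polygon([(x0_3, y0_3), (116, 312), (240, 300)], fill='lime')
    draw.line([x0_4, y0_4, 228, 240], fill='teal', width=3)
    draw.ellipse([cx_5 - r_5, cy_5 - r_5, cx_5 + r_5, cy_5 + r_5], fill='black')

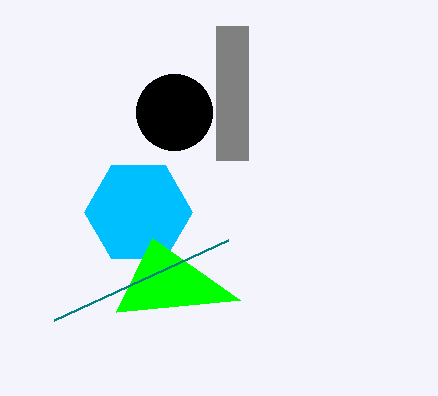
x0_1 = 216
y0_1 = 26
x1_1 = 248
y1_1 = 160
cx_2 = 138
cy_2 = 212
r_2 = 54
x0_3 = 152
y0_3 = 238
x0_4 = 54
y0_4 = 320
cx_5 = 174
cy_5 = 112
r_5 = 38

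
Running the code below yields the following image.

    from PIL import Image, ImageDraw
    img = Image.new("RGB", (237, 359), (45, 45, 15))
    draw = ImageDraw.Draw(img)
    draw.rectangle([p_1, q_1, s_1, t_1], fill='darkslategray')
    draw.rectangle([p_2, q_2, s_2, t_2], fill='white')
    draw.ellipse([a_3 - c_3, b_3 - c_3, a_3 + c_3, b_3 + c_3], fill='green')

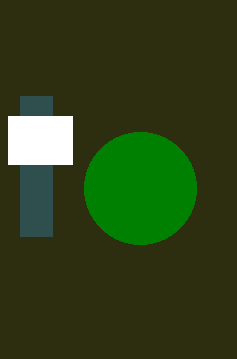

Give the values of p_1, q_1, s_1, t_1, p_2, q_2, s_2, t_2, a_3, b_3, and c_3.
p_1 = 20
q_1 = 96
s_1 = 52
t_1 = 236
p_2 = 8
q_2 = 116
s_2 = 72
t_2 = 164
a_3 = 140
b_3 = 188
c_3 = 56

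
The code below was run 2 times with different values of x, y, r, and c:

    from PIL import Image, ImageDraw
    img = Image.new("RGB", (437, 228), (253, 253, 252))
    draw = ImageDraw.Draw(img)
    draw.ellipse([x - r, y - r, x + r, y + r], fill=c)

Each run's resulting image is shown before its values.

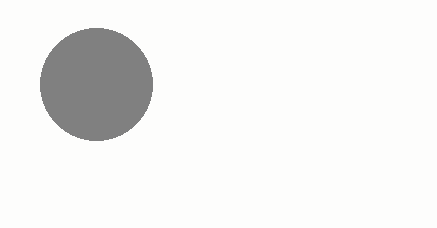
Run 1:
x = 96; y = 84; r = 56; c = 'gray'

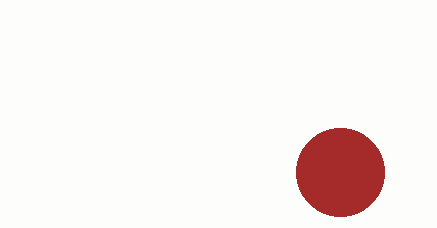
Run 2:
x = 340, y = 172, r = 44, c = 'brown'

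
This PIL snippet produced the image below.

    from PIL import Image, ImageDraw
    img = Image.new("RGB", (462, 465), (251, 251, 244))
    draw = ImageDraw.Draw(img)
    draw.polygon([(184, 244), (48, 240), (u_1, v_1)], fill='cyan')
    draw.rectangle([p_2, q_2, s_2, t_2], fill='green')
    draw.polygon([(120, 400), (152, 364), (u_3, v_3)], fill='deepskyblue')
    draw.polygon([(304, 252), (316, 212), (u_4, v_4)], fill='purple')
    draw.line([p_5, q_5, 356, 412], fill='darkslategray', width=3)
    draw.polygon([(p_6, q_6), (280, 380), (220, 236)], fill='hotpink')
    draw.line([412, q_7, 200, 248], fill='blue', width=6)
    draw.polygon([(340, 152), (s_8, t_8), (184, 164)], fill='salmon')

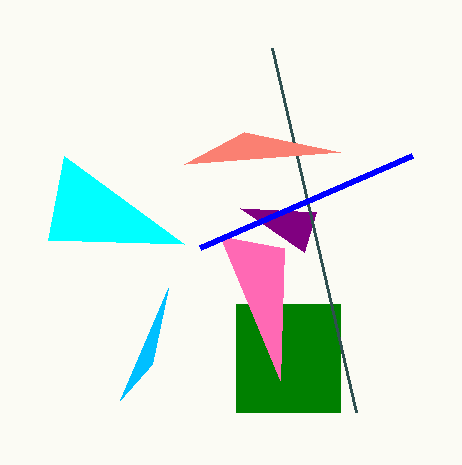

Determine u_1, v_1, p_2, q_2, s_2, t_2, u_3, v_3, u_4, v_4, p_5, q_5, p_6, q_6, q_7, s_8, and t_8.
u_1 = 64; v_1 = 156; p_2 = 236; q_2 = 304; s_2 = 340; t_2 = 412; u_3 = 168; v_3 = 288; u_4 = 240; v_4 = 208; p_5 = 272; q_5 = 48; p_6 = 284; q_6 = 248; q_7 = 156; s_8 = 244; t_8 = 132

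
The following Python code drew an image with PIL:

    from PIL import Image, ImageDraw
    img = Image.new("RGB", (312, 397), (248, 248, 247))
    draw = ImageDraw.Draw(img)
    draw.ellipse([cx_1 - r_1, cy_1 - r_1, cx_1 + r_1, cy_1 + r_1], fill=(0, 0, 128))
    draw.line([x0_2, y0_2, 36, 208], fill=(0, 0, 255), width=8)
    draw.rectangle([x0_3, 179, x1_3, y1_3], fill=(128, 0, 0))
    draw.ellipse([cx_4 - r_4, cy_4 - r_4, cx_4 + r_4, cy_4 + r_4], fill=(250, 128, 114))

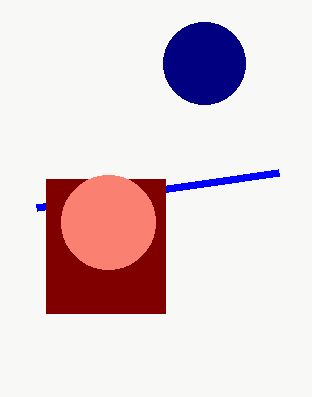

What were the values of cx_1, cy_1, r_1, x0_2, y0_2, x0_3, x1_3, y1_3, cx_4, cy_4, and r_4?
cx_1 = 204, cy_1 = 63, r_1 = 41, x0_2 = 278, y0_2 = 173, x0_3 = 46, x1_3 = 165, y1_3 = 313, cx_4 = 108, cy_4 = 222, r_4 = 47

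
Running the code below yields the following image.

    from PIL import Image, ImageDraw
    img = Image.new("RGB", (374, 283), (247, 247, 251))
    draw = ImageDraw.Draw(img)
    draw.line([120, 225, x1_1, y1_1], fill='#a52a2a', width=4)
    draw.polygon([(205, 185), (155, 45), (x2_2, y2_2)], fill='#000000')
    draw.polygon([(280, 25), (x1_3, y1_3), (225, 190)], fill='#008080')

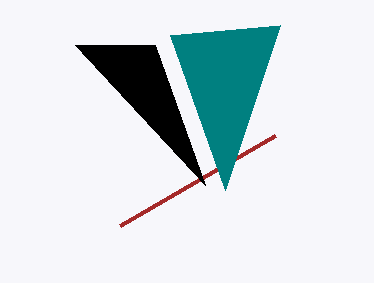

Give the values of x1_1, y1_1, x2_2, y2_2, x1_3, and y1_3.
x1_1 = 275, y1_1 = 135, x2_2 = 75, y2_2 = 45, x1_3 = 170, y1_3 = 35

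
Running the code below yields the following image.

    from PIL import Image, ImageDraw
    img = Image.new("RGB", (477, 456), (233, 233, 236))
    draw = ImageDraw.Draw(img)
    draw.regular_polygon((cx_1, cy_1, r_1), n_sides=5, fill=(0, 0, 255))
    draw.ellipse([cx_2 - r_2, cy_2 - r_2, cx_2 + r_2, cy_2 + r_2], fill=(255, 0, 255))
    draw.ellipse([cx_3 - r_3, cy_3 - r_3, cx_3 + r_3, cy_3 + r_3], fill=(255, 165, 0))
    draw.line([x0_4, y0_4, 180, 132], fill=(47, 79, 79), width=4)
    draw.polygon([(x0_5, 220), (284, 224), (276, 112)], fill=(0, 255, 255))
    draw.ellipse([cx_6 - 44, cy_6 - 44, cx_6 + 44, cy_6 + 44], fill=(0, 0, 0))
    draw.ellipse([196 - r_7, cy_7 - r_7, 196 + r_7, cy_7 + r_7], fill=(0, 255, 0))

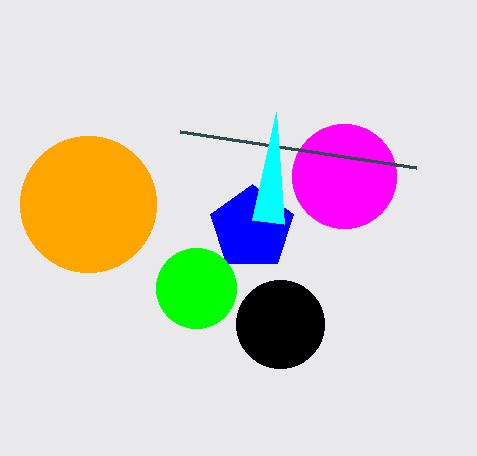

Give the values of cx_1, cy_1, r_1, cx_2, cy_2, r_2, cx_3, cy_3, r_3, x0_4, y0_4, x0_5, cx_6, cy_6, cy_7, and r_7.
cx_1 = 252, cy_1 = 228, r_1 = 44, cx_2 = 344, cy_2 = 176, r_2 = 52, cx_3 = 88, cy_3 = 204, r_3 = 68, x0_4 = 416, y0_4 = 168, x0_5 = 252, cx_6 = 280, cy_6 = 324, cy_7 = 288, r_7 = 40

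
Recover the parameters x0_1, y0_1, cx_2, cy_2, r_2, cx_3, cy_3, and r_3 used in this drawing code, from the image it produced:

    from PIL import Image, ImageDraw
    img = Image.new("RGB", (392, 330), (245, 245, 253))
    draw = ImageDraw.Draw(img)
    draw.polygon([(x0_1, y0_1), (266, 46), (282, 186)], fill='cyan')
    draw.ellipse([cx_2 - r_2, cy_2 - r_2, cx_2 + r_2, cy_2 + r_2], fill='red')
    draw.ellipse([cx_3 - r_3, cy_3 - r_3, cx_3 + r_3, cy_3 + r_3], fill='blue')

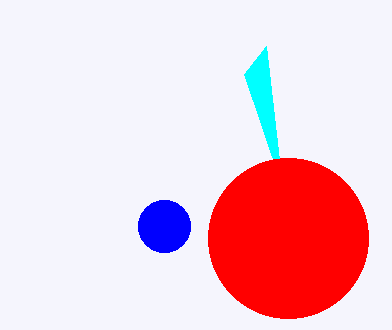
x0_1 = 244
y0_1 = 74
cx_2 = 288
cy_2 = 238
r_2 = 80
cx_3 = 164
cy_3 = 226
r_3 = 26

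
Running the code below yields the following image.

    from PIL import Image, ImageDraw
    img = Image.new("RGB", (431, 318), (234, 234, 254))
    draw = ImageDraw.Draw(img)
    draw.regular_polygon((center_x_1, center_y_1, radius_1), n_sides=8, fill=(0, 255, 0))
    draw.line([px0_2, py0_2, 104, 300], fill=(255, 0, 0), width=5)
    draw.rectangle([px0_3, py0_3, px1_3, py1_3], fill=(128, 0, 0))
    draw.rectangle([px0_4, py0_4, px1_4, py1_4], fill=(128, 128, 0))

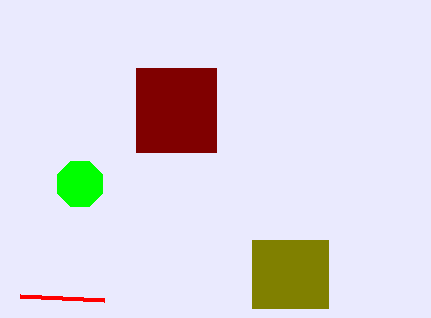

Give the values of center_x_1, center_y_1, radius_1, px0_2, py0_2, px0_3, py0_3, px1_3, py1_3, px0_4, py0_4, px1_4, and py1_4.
center_x_1 = 80, center_y_1 = 184, radius_1 = 24, px0_2 = 20, py0_2 = 296, px0_3 = 136, py0_3 = 68, px1_3 = 216, py1_3 = 152, px0_4 = 252, py0_4 = 240, px1_4 = 328, py1_4 = 308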